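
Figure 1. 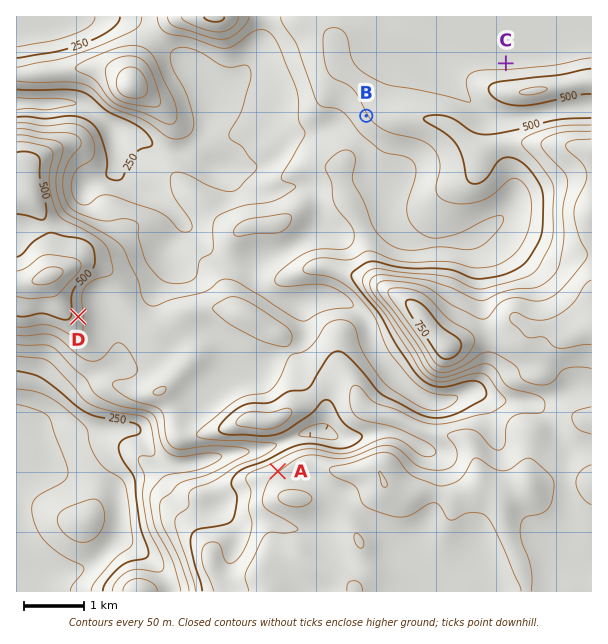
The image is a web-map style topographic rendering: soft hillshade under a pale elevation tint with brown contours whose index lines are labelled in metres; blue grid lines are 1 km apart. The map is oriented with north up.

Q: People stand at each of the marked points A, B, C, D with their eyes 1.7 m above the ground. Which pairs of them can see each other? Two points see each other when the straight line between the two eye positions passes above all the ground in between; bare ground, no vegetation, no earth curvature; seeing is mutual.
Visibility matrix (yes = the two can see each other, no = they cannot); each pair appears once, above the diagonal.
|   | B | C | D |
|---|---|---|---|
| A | yes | no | yes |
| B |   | no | yes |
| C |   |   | no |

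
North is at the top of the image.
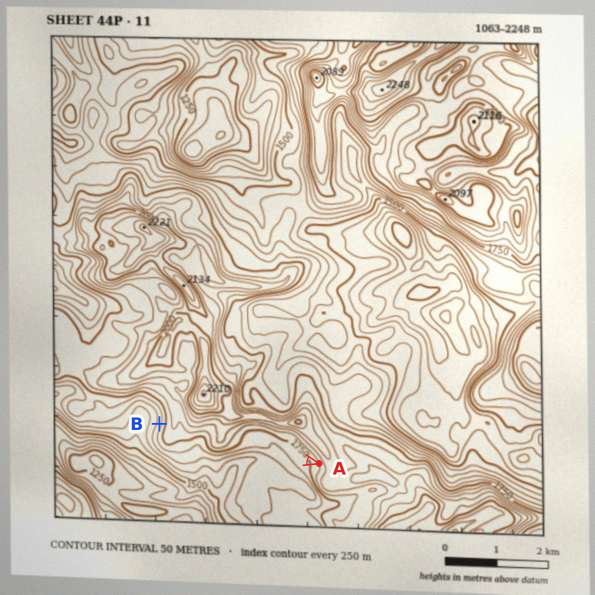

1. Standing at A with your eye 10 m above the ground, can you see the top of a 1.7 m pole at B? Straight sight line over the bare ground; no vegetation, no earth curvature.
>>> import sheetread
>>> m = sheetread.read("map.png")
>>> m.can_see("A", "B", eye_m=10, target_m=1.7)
False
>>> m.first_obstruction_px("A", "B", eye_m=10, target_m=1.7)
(240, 444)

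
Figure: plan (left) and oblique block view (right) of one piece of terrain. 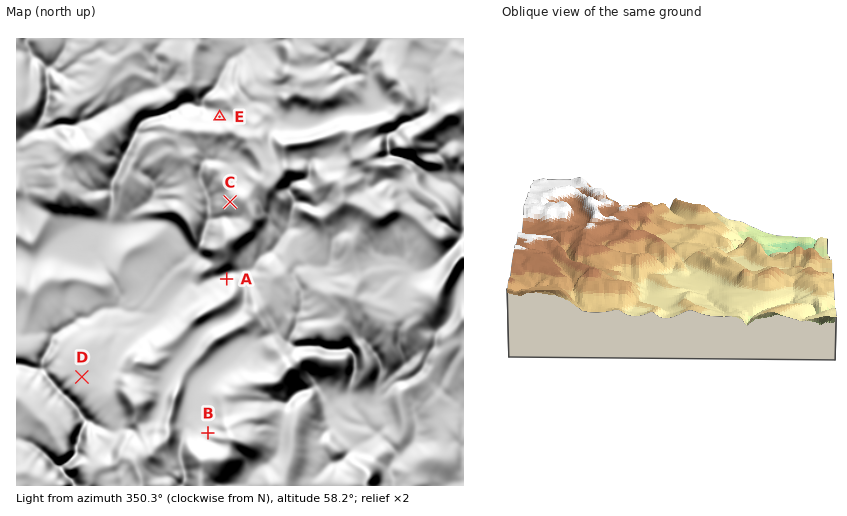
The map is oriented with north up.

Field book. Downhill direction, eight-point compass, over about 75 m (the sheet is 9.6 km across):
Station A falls NW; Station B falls NW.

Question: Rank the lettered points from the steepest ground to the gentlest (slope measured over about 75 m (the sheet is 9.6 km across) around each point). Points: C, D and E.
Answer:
C E D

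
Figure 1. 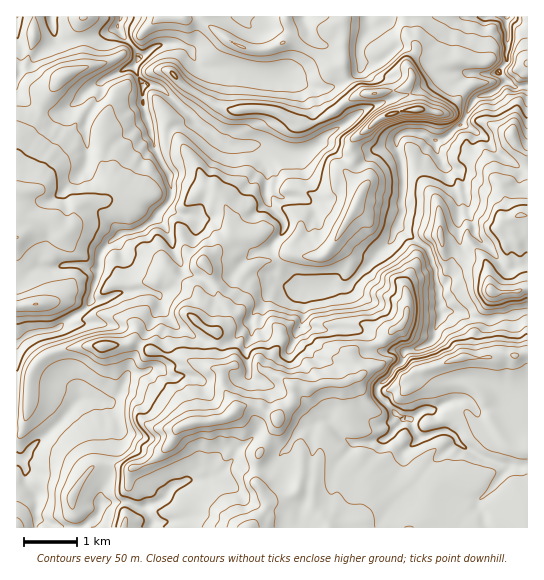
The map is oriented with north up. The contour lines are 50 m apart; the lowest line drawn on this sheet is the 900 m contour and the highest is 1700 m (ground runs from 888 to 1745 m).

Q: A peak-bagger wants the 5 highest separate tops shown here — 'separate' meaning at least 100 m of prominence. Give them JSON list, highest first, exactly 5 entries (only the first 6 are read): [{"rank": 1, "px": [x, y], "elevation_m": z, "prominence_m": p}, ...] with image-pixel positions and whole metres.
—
[{"rank": 1, "px": [233, 413], "elevation_m": 1745, "prominence_m": 857}, {"rank": 2, "px": [461, 358], "elevation_m": 1667, "prominence_m": 133}, {"rank": 3, "px": [491, 291], "elevation_m": 1629, "prominence_m": 234}, {"rank": 4, "px": [417, 110], "elevation_m": 1529, "prominence_m": 235}, {"rank": 5, "px": [35, 305], "elevation_m": 1401, "prominence_m": 184}]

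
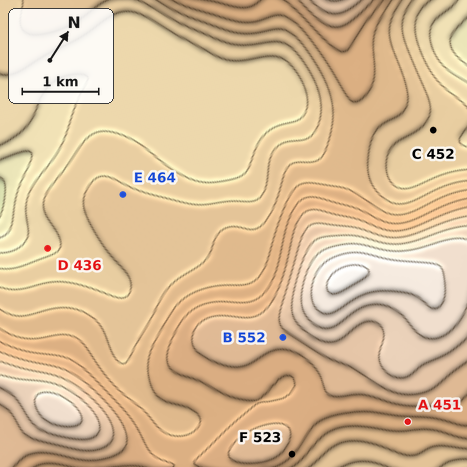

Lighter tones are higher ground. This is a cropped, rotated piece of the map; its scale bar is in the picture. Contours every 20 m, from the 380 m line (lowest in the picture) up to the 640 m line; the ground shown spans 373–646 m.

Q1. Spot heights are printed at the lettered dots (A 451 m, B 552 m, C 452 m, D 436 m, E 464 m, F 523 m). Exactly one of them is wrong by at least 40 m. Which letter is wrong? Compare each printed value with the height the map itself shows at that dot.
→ A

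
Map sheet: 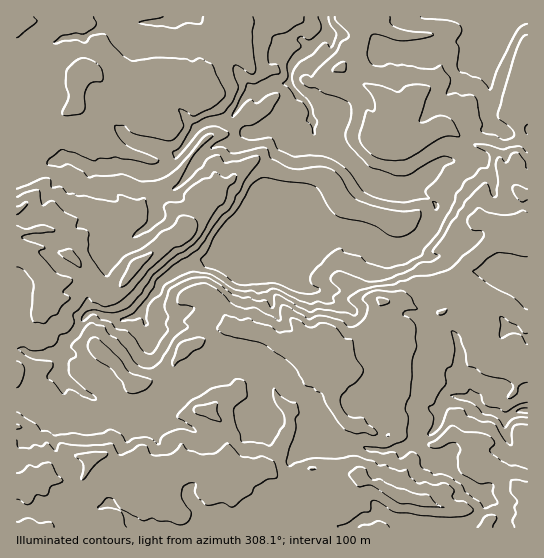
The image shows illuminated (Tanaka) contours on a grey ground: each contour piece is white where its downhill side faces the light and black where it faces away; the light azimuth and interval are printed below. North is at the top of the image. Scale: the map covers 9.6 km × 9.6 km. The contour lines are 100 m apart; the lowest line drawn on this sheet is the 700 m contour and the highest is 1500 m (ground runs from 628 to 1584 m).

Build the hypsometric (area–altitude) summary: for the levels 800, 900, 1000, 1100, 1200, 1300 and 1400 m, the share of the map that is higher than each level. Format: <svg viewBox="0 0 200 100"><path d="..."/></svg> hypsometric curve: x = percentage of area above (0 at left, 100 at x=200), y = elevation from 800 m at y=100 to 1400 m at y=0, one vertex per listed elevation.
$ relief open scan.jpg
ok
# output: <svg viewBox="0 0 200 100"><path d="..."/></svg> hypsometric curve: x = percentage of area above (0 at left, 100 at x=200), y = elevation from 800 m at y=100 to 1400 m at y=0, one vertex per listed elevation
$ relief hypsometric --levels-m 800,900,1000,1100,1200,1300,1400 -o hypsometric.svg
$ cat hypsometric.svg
<svg viewBox="0 0 200 100"><path d="M183 100l-27-17-22-16-31-17-27-17-38-16-24-17"/></svg>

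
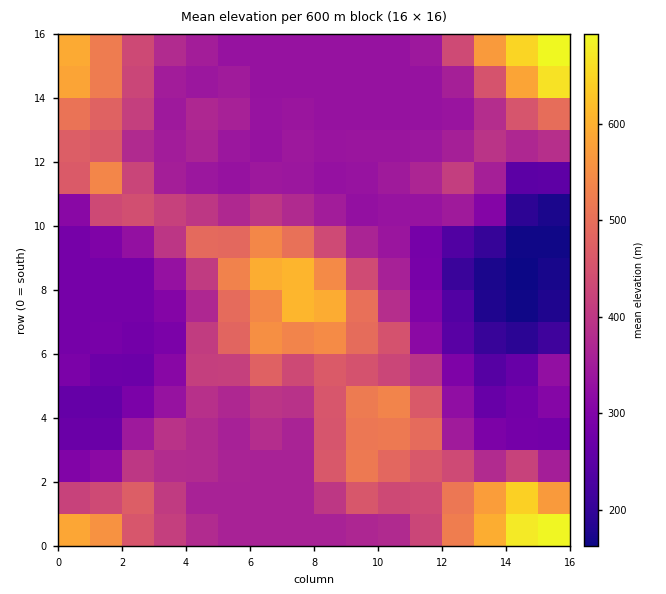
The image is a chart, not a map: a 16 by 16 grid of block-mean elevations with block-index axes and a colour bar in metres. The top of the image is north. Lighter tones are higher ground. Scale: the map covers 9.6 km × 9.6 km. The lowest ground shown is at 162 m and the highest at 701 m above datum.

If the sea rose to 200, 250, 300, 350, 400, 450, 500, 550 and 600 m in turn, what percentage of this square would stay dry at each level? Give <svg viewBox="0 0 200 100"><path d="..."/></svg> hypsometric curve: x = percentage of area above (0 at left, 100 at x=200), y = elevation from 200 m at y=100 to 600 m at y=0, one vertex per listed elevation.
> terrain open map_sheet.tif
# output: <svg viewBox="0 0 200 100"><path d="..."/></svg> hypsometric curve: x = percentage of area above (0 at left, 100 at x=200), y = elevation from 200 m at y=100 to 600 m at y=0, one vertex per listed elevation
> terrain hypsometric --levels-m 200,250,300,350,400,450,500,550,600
<svg viewBox="0 0 200 100"><path d="M190 100l-5-12-26-13-46-13-41-12-22-12-19-13-13-13-9-12"/></svg>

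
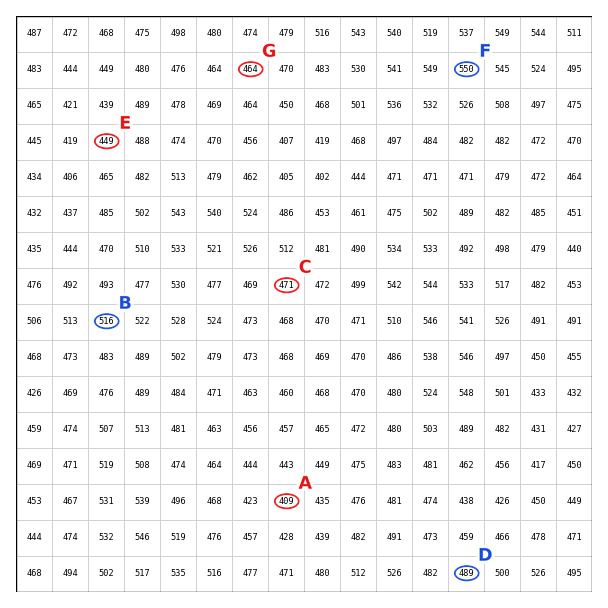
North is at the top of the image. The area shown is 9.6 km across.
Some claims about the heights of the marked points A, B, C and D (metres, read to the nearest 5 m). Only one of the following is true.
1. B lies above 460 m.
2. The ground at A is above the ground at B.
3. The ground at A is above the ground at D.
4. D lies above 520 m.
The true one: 1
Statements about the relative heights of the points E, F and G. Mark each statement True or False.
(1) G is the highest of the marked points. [False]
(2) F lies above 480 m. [True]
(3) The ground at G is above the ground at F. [False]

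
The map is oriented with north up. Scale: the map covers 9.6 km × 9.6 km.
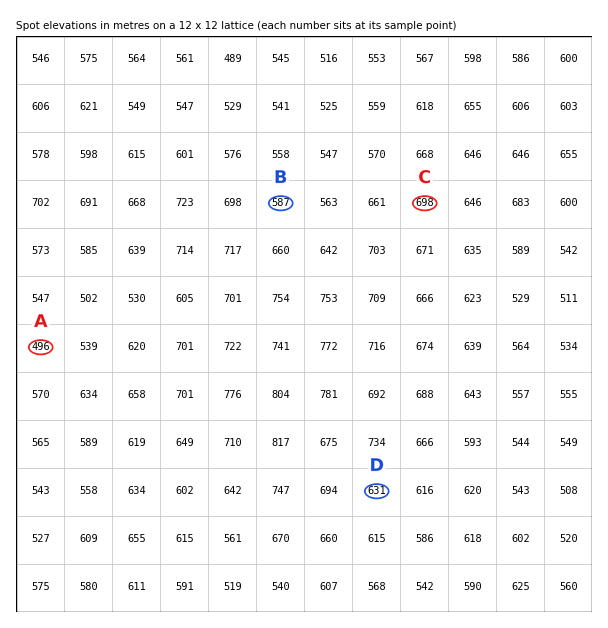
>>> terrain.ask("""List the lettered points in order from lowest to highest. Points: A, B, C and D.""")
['A', 'B', 'D', 'C']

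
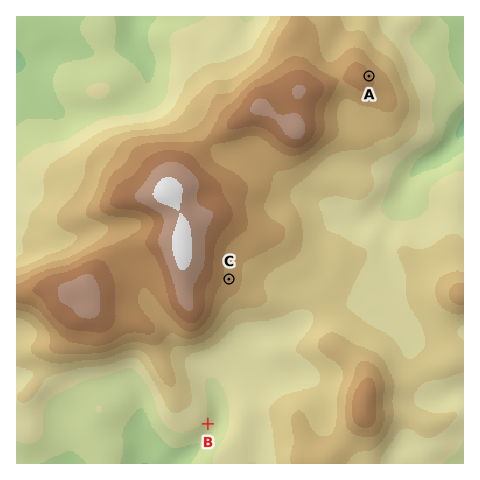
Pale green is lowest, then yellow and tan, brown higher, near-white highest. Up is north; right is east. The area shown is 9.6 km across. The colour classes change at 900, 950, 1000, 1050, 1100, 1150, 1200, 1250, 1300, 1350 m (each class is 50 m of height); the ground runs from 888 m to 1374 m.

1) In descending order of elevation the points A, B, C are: A C B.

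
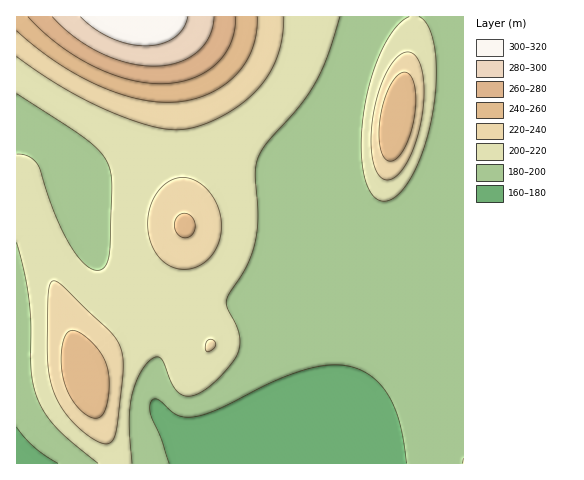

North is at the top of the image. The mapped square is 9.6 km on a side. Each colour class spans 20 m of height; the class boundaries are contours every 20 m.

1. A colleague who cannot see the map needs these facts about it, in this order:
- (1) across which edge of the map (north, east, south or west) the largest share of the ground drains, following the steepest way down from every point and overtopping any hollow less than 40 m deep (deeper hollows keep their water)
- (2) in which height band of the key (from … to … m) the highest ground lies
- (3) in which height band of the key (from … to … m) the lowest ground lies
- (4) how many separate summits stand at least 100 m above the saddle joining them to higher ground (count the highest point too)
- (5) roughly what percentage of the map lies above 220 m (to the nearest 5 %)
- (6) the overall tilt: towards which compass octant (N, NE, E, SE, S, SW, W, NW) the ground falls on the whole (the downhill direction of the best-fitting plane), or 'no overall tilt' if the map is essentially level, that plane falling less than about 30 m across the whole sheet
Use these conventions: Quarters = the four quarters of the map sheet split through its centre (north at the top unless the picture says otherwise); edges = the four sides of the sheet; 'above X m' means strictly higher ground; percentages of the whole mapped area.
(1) Most of the ground drains across the southern edge.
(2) Between 300 and 320 m: that is the band holding the highest ground.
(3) The lowest point is somewhere between 160 and 180 m.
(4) Counting only tops that stand 100 m proud, the map has 1 summit.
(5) Ground above 220 m makes up about 20 % of the sheet.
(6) On the whole the ground falls towards the south-east.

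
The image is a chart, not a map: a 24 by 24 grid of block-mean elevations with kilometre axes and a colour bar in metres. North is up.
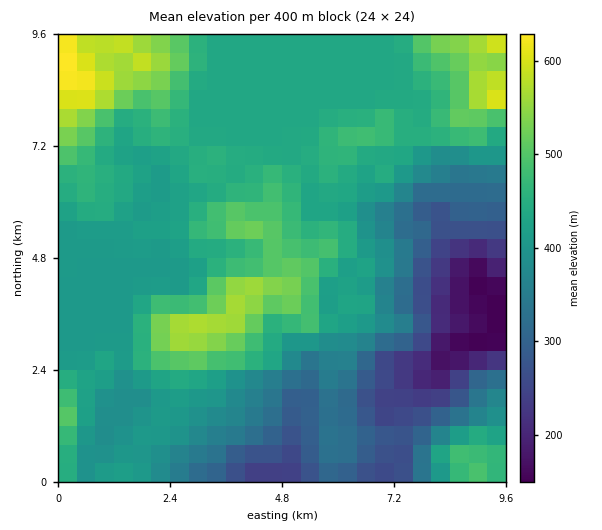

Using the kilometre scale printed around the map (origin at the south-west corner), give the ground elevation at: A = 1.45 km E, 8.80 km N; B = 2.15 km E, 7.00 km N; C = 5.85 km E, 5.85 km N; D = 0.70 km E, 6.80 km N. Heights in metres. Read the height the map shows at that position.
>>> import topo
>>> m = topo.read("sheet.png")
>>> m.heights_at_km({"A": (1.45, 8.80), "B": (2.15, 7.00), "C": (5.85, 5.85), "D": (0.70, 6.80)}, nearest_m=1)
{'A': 553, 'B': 423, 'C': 424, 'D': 463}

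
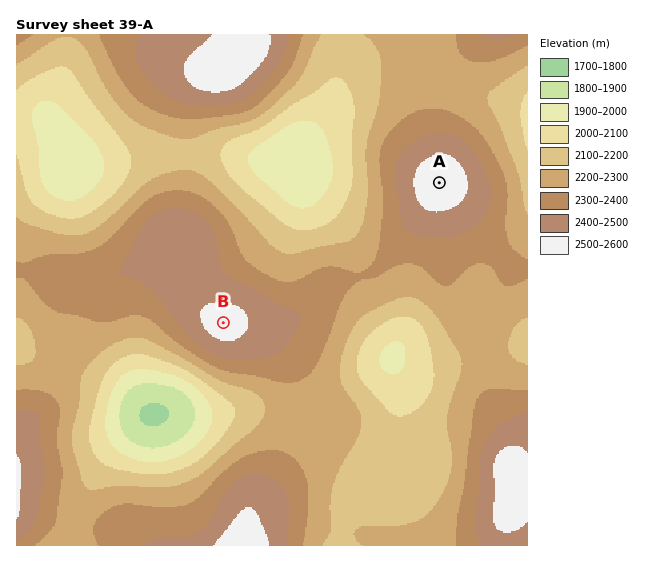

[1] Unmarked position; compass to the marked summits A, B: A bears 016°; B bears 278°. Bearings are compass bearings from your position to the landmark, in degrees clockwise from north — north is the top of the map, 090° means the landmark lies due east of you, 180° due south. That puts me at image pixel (392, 346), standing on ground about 1990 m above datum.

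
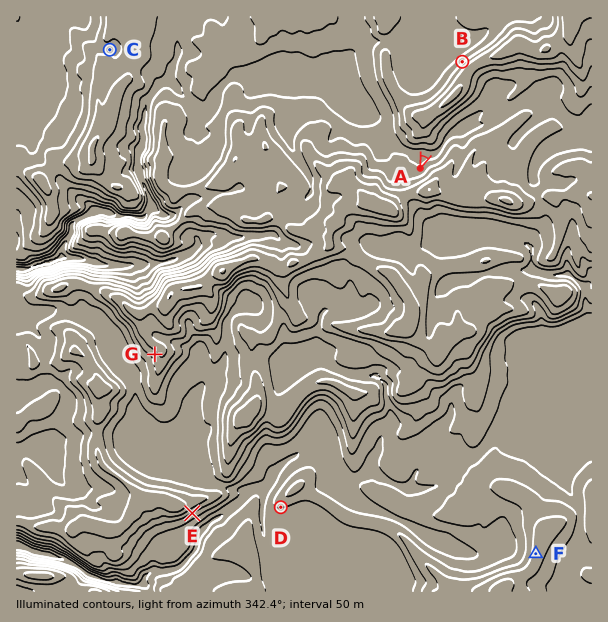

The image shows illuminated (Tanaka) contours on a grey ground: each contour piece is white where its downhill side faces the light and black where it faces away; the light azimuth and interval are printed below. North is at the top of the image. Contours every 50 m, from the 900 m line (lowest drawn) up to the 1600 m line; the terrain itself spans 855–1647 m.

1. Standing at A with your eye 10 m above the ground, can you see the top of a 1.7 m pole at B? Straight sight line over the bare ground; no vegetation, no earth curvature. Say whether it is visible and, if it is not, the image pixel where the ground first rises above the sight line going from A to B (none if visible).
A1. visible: false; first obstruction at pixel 429 146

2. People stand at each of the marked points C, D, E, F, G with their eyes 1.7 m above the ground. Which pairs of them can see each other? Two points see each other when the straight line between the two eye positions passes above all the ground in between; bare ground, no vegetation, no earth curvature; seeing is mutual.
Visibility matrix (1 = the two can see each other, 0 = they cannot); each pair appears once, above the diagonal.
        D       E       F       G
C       0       0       0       0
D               1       1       0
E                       1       0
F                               0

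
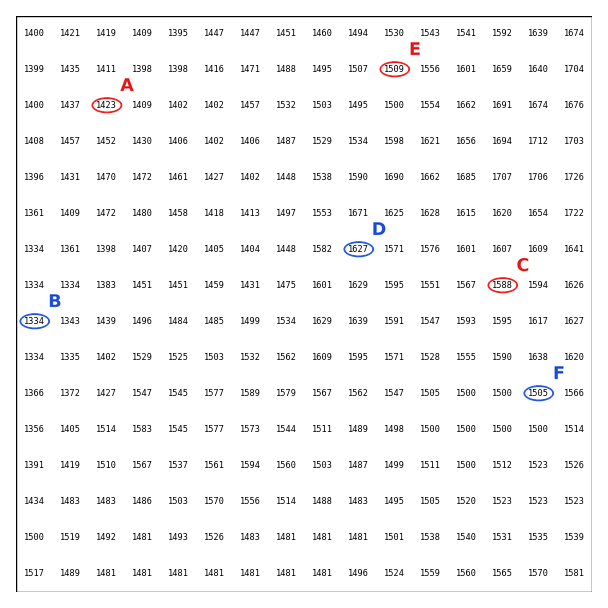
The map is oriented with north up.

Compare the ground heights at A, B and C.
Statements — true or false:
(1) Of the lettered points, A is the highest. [false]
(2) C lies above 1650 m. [false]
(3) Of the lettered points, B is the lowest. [true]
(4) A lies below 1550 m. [true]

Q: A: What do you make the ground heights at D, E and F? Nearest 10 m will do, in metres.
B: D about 1630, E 1510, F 1500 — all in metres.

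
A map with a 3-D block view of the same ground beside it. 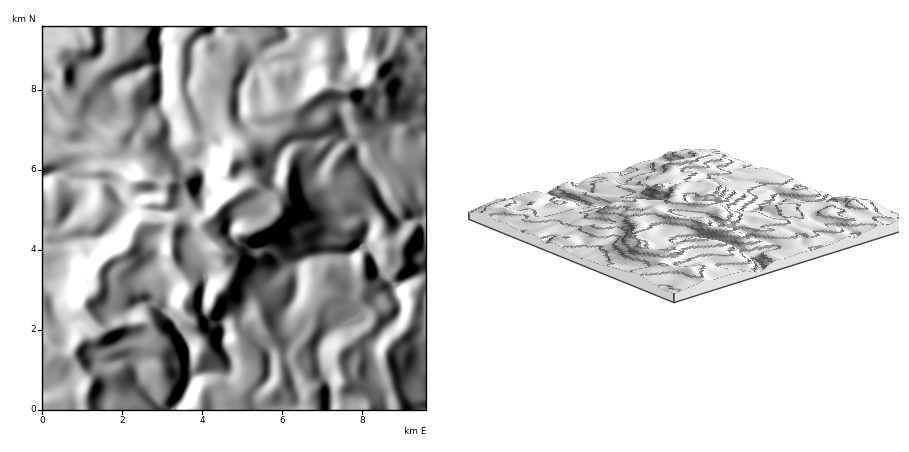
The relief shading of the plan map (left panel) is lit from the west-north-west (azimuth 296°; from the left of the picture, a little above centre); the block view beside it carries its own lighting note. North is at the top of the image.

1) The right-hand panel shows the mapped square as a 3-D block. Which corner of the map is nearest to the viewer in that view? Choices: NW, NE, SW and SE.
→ SW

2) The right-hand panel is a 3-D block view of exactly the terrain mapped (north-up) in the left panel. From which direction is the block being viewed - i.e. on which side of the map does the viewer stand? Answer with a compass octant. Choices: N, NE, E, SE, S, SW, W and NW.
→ SW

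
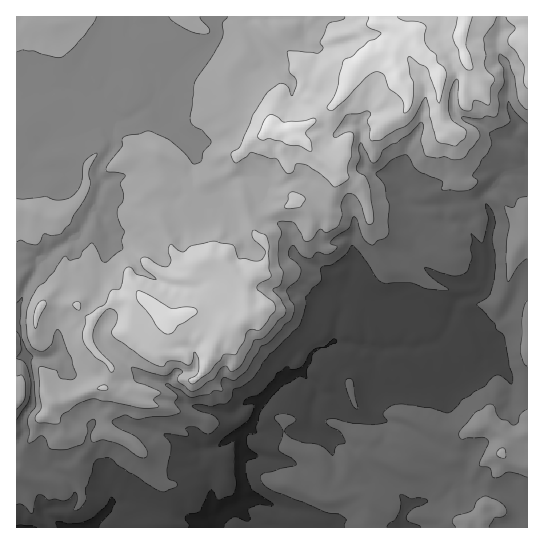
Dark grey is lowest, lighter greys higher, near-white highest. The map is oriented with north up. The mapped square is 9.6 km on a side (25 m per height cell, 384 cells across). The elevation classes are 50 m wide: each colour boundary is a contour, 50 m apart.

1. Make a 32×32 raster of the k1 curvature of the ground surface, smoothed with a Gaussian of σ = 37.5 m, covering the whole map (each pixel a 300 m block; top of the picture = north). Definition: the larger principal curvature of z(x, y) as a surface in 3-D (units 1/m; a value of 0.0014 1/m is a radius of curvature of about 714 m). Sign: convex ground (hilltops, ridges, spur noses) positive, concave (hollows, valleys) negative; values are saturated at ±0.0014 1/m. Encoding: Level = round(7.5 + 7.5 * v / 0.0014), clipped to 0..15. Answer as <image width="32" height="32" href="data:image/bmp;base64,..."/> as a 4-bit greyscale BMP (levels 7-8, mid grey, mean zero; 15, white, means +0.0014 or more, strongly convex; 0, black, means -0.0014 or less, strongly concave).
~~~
<image width="32" height="32" href="data:image/bmp;base64,Qk12AgAAAAAAAHYAAAAoAAAAIAAAACAAAAABAAQAAAAAAAACAAATCwAAEwsAABAAAAAAAAAAAAAAABEREQAiIiIAMzMzAERERABVVVUAZmZmAHd3dwCIiIgAmZmZAKqqqgC7u7sAzMzMAN3d3QDu7u4A////AK/dq6qsy5yrypiJmaqsy6m6q7mIipq4qoi9qJmIeY3Imrqnh6marazdqJmIh5iKeMmbp4ioibzbmIqpiqmIqavoibd8uJm7mqu6ybqZmo3p2Ly77pmqqsqph5upqZqY27/Xeol5ne6ruZuoibypzqru+2md79mqyqmJi4uod5x6/5v/3O7dzIiamamIiHiKqv+Ie7id/66piaqpiIiIeZqumZ6Yzf3ul4uamYmZiIh835nom5mZy7qImZmYiIiYfM942LmJiKvNiYqpmIiJmIuvm7yJmaqHvfyJiIh4mZurrqqay7mIh7uoiIiHeJqo6sqomK2cuInM2qmZmpqYh+m4uZi86Ku7rZupiLqYmpjJqpqoioyavH6J3cnHiIqJnYm5uYiLh5e8ud28yoipqouaqpmYmYeHurnNrNipmqm7mHmpiYiIeKernH6Yipir23iHuZiJipiXmYnfmHiayqqIiKuoiKiMh6l92NeJiZh4iIiaqaqIrbuo+Nr4m5yJu4h3iZiYh4fNzajc+ZrP+nuIiIiIh4iIjKrbib7Y+8vbiIiIiIiIiImmm8mX+fzvjoiIiIiIiIiIuZfJetn6va6HiIiIiIiJiIuZmouZ6vu+iIiIiIiHiJibmJuqi5vajIiIiIiIiIiauIq5mJiMmLuJmIiIiIiIm6qJirqJibqb"/>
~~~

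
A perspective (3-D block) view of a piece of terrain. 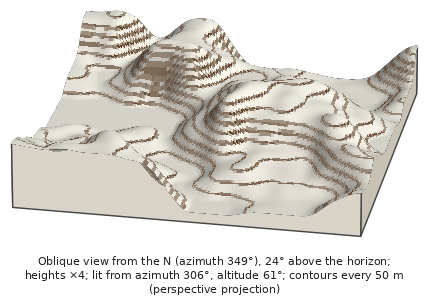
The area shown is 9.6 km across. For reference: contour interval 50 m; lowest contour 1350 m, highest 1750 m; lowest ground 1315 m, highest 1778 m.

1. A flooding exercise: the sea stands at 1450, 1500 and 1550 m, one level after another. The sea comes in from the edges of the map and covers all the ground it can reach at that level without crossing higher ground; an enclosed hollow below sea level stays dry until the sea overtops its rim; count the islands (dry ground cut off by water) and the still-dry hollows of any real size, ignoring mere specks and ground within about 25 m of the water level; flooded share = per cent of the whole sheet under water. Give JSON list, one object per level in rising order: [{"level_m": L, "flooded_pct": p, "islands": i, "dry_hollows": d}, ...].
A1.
[{"level_m": 1450, "flooded_pct": 44, "islands": 0, "dry_hollows": 0}, {"level_m": 1500, "flooded_pct": 56, "islands": 0, "dry_hollows": 0}, {"level_m": 1550, "flooded_pct": 66, "islands": 0, "dry_hollows": 0}]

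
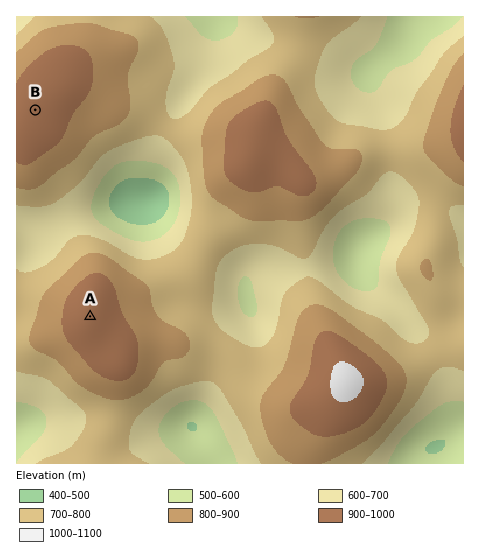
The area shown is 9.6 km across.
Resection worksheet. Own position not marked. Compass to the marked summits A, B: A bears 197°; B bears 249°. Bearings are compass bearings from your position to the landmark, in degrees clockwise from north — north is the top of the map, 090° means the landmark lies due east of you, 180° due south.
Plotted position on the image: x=169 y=59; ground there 710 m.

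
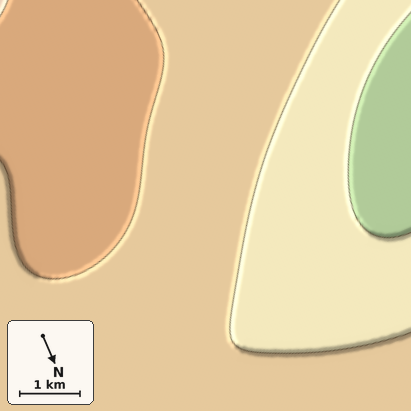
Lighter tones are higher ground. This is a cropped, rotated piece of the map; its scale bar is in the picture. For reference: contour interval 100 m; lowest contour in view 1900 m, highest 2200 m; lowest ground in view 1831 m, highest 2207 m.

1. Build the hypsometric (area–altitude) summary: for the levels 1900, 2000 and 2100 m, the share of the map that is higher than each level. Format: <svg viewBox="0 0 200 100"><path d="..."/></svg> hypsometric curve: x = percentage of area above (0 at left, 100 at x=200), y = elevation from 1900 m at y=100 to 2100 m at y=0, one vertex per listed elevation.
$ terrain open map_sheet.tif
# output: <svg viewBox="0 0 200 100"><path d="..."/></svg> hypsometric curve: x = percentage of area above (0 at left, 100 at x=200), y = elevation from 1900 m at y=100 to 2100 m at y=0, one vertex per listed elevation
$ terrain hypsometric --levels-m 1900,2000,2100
<svg viewBox="0 0 200 100"><path d="M187 100l-48-50-93-50"/></svg>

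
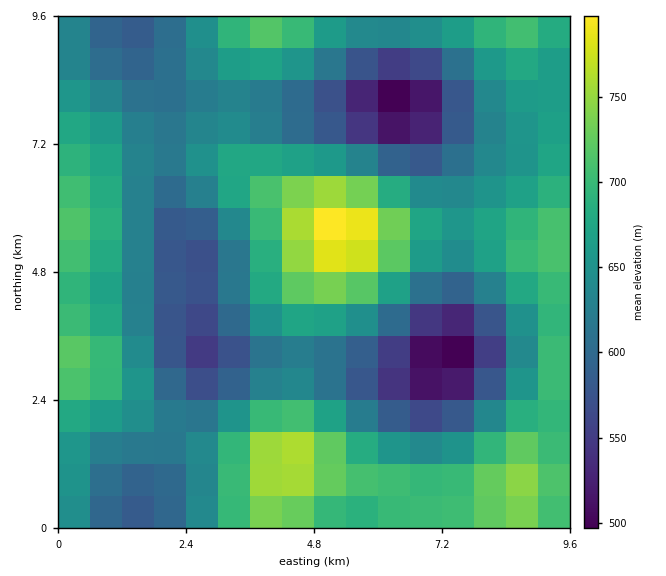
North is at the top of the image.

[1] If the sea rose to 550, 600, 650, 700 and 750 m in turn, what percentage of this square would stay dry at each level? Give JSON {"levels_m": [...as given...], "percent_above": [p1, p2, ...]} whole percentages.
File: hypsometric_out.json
{"levels_m": [550, 600, 650, 700, 750], "percent_above": [94, 78, 50, 21, 4]}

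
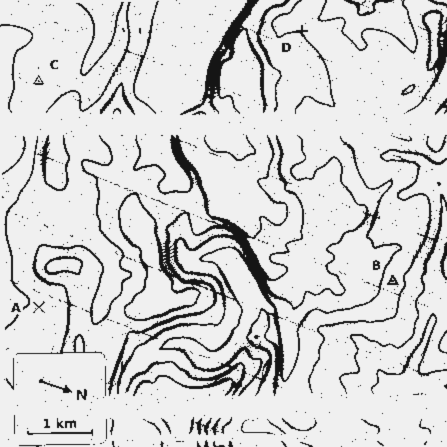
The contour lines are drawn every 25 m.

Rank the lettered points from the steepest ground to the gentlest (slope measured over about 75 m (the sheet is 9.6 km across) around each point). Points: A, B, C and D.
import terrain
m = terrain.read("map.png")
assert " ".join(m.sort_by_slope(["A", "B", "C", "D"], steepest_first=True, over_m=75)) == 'D B A C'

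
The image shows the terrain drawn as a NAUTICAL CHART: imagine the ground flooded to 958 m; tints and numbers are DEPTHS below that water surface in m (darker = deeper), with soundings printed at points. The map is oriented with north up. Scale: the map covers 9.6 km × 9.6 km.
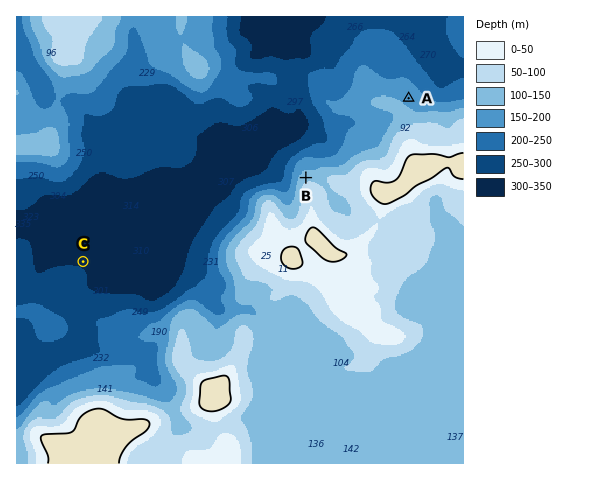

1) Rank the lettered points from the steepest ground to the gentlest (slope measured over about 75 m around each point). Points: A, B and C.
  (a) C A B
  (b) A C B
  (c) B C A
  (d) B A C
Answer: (d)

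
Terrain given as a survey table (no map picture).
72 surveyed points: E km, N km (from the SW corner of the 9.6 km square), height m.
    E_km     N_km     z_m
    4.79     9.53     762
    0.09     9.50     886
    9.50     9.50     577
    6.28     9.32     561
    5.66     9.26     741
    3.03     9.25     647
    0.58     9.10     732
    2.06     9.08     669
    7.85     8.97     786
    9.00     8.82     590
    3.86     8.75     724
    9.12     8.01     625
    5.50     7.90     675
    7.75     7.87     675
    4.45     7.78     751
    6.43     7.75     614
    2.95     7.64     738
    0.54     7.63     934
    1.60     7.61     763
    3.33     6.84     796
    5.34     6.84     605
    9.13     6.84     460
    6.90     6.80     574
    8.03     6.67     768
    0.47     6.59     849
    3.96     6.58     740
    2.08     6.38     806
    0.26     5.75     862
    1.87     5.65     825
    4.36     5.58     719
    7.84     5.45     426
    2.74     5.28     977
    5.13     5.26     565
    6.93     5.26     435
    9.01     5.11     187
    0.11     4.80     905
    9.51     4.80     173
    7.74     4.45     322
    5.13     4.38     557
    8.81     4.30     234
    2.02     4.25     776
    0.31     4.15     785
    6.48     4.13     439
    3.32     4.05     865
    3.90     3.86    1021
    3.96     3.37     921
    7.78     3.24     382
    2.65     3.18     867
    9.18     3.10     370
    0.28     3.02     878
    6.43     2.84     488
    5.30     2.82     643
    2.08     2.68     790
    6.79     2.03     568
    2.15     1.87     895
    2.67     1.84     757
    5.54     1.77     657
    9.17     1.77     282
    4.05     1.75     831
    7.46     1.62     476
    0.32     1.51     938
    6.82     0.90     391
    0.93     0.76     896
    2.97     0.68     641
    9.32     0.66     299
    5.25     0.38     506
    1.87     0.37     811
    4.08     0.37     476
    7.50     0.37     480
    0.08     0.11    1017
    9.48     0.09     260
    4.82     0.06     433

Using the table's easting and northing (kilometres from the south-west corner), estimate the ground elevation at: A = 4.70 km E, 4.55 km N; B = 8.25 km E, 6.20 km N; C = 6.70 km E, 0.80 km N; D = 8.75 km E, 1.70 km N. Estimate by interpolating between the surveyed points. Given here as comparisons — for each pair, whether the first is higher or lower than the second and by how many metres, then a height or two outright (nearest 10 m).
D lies lower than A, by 430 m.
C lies lower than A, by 340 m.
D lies lower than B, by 280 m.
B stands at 560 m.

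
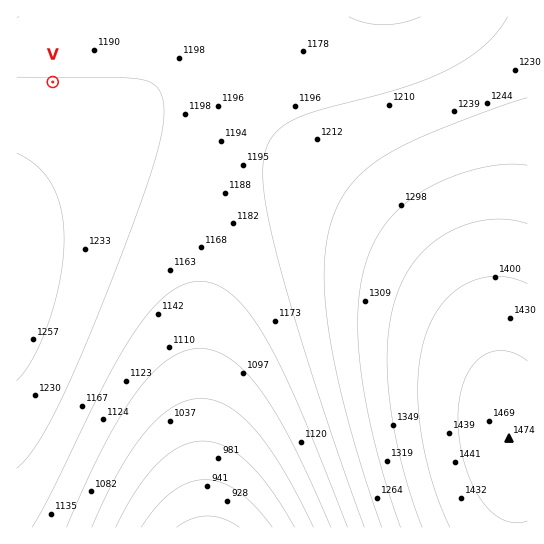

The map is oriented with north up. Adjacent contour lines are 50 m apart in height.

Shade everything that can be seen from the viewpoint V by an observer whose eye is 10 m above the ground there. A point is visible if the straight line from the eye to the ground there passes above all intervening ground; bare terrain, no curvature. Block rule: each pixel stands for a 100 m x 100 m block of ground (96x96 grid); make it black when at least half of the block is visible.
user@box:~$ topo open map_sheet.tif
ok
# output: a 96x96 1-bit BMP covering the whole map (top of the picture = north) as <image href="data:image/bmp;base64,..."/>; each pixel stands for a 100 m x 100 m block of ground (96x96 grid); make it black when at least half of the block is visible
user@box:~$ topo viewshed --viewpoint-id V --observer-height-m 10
<image width="96" height="96" href="data:image/bmp;base64,Qk2+BAAAAAAAAD4AAAAoAAAAYAAAAGAAAAABAAEAAAAAAIAEAAATCwAAEwsAAAIAAAAAAAAA////AAAAAAAAAAAAAAAAAAf/4AAAAAAAAAAAAAf/8AAAAAAAAAAAAAf/8AAAAAAAAAAAAA//8AAAAAAAAAAAAA//8AAAAAAAAAAAAB//8AAAAAAAAAAAAB//8AAAAAAAAAAAAB//+AAAAAAAAAAAAD//+AAAAAAAAAAAAD//+AAAAAAAAAAAAH//+AAAAAAAAAAAAH//+AAAAAAAAAAAAH///AAAAAAAAAAAAP///AAAAAAAAAAAAP///AAAAAAAAAAAAf///AAAAAAAAAAAAf///AAAAAAAAAAAAf///AAAAAAAAAAAA////AAAAAAAAAAAA////gAAAAAAAAAAA////gAAAAAAAAAAB////gAAAAAAAAAAB////gAAAAAAAAAAB////gAAAAAAAAAAD////gAAAAAAAAAAD////gAAAAAAAAAAH////wAAAAAAAAAAH////wAAAAAAAAAAH////wAAAAAAAAAAP////wAAAAAAAAAAP////wAAAAAAAAAAP////wAAAAAAAAAAf////wAAAAAAAAAAf////wAAAAAAAAAAf////wAAAAAAAAAA/////wAAAAAAAAAA/////4AAAAAAAAAA/////4AAAAAAAAAB/////4AAAAAAAAAB/////4AAAAAAAAAD/////4AAAAAAAAAD/////4AAAAAAAAAD/////4AAAAAAAAAH/////4AAAAAAAAAH/////4AAAAAAAAAH/////4AAAAAAAAAP/////4AAAAAAAAAP/////4AAAAAAAAAP/////4AAAAAAAAAf/////4AAAAAAAAAf/////8AAAAAAAAAf/////8AAAAAAAAA//////8AAAAAAAAA//////8AAAAAAAAB//////8AAAAAAAAB//////8AAAAAAAAB//////8AAAAAAAAD//////8AAAAAAAAD//////8AAAAAAAAH//////+AAAAAAAAH//////+AAAAAAAAP//////+AAAAAAAAP//////+AAAAAAAAf//////+AAAAAAAAf//////+DgAAAAAA////////D4AAAAAA////////D8AAAAAB////////D+AAAAAD////////j/AAAAAD////////j/AAAAAH////////j/gAAAAP////////z/wAAAAf////////z/4AAAA/////////7/8AAAB/////////7/+AAAH////////////gAAf////////////4AB//////////////AP/////////////////////////////////////////////////////////////////////////////////////////////////wAAH////////////AAAAH///////////AAAAAf/////////+AAAAAD/////////+AAAAAA/////////+AAAAAAP////////8AAAAAAD////////8AAAAAAB////////8AAAAAAAf///////8AAAAAAAP/9/////8AAAAAAAH/8/////8AAAAAAAD/8="/>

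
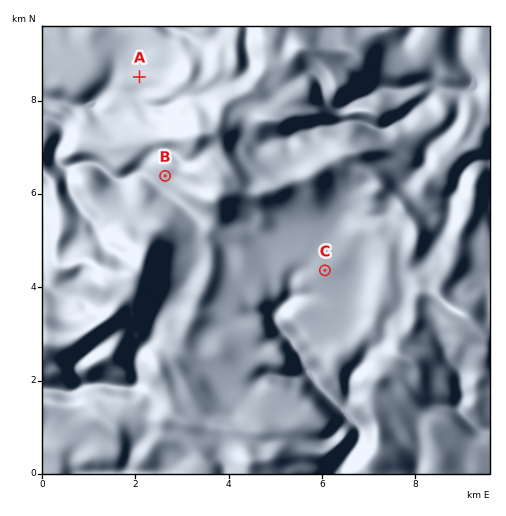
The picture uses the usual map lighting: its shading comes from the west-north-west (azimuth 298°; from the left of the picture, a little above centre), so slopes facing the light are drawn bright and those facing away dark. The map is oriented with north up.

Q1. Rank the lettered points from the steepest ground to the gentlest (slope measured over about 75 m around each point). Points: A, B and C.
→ B A C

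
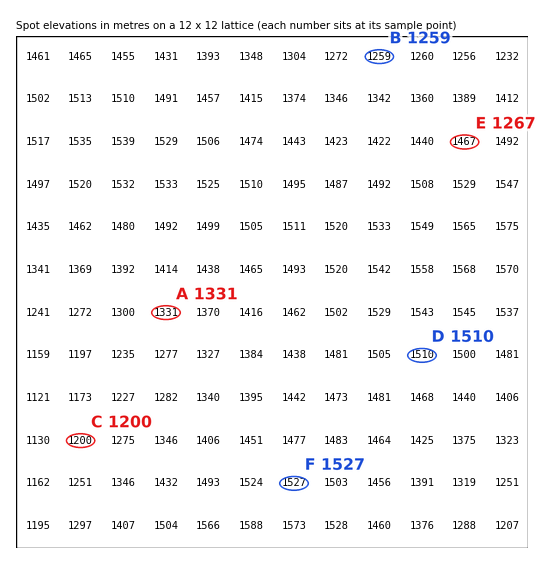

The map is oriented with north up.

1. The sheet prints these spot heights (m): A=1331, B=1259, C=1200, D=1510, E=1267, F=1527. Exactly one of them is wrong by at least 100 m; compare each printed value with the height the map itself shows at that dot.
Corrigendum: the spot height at E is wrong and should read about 1467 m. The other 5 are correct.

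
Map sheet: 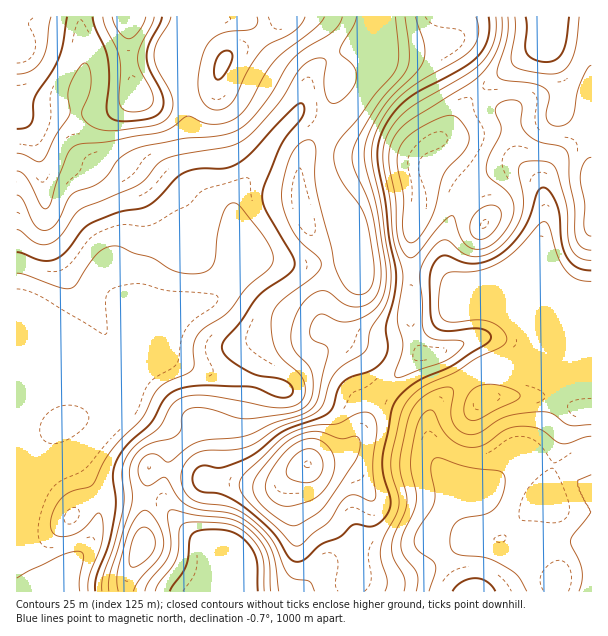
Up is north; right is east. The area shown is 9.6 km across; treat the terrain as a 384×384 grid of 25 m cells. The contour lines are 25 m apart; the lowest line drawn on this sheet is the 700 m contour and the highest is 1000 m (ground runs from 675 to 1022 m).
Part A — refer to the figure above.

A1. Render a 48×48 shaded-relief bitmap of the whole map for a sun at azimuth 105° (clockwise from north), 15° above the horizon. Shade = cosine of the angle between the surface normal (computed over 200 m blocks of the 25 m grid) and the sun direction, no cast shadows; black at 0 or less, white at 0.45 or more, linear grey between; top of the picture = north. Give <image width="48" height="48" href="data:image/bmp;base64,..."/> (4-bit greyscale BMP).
<image width="48" height="48" href="data:image/bmp;base64,Qk32BAAAAAAAAHYAAAAoAAAAMAAAADAAAAABAAQAAAAAAIAEAAATCwAAEwsAABAAAAAAAAAAAAAAABEREQAiIiIAMzMzAERERABVVVUAZmZmAHd3dwCIiIgAmZmZAKqqqgC7u7sAzMzMAN3d3QDu7u4A////AJqpZCJa3cupmYYjaIiImqvMy6mYh3eJq5qpdCFJzty5mYYjaZiImqu7uqmYiIiJqpmqljEmve26mYYiWamImry6qZmYiZiJqoiaqFEDne7KmYUiWbqZms3KmImZmZmJmYiJqnMCfO7LqXQzabupms7amIiJmZmZmYd4mpUSe9y6qWRFeru6ms7rmIiIiZmZqod3ipYzerqZqXVXmrzKmc7sqYiIiImaqoh3iZZEeZd5mHVnmrzLmb3suZmYh4iaqpiHiIZEeYZomGVniazbms3cqZmYiIiaqZiIiHVEeYVoh2VWeKzbq93bqZmZiIiamZmIiHUzaYZXh2U0Z5vLvN3bqZmZmIiZqYiZmHYyR4ZWh3UyRou6vO7bqYmamYiJqoiJmYdTNndnd3ZCJHmprN7bmImrqZiJqoiJmZh1RGeIiHZTI1eHm97sl3i8upiImoiImZmHVEaIiIh2QzVnic3slmeruqmIiZiIiZmYZEV4iZiIZCNXiazcp1aKuqqYiJmIiZmYdlV4iImZdSJHiJvduWZ4mqmZiJmZmZiZh2Z3iIiZhkNGd4m8y6h4mZmZmZmZmYiZmId3iIiIh2VWd2ebzMuZiZmZmZmZmYiZmYd3eIiId3d3d2Z4q83KmZmZmZmZmIiZmYh3d4iHZ4iHd2Z4iavMupmZmZmZiImZmZh3d3eHZniIdmZ5qHibupmZmZmYiJmZmZiHdmd3ZniYdUWLyoeJmZmZmZmIiZmZmZmIh2Z3ZmiZdCN83JiImZmZmZmImZmZmZmZiGZndmiphBFr7JmZmZmZmZiJmZmZmZmZmXZmZmiqhRFr3KmZmZmYmYiZqpmZmImZmZh2Z3iZlhFr26qqmZmHeImaqqmZmIiZqZiHZ3iZhhFry5m8ypl2aIiruqmZmYiZqpiHZ4mZhQBs2net7blkV3iru6mZmYiZqph2Z4qZhABb2nac7tpjRXesy6qZmZmZqph2Z5qZhABay3Z63utjNGecy6qpmZmZqYd2aKqZcwBJu5Z5vet0NGebu6qqqqmZmYdmeKqYYwFYu6h4rNt0RWebuqqqqqqZmZdmeKqHYxJoq6mIq7p1VXirqqqqq6qZmZh2aKmHUxNpqqqZqql1VYirqqqqqqqpmamGaKl2UhN5mqqqqqmGVpmrqqqqqqqqqqqXZ5l2QhN4maq6qZmHdpq7qpqqqqqqqru4Zol2QhNoiaqqqYiZiJqqqZmru7uZq7zKh3iGQhNWeJqqqYiJmZqqmHeKvMuYm8zcqHiYUhJFZ5qqmHeJqZqqmHZorNuXmrzMuXeZdCJFVomqmHd5qqqqmHVXrNt3irzMyoeKlzI0VWeZmYiJqqq7qXVXvMl2iru8y4eKqWM0VVVniZmaqqu7qXVozbl1eru8y5iJqYZFZlREaJmru6q8uXZp3al1aau7zLmZmYdWd2UyNXisy5q8uXZq7rmGaJqrzMuqmYdWeIZCFGiczJq7uWVq38mYd4iJvMu7qYZWiIdSE1ebzJmruGVp3+uZh3d4rMzMuYZWiZhjE1ebzA=="/>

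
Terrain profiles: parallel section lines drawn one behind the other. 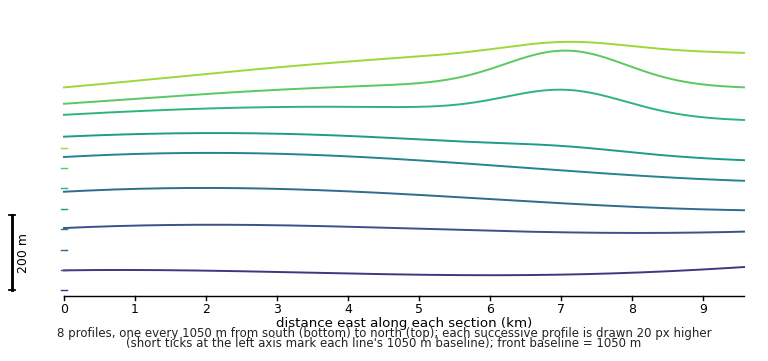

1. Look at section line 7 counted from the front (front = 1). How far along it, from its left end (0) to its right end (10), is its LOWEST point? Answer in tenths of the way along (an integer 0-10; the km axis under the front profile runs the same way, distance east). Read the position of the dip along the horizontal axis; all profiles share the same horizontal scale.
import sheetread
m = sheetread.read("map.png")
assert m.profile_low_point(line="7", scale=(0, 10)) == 0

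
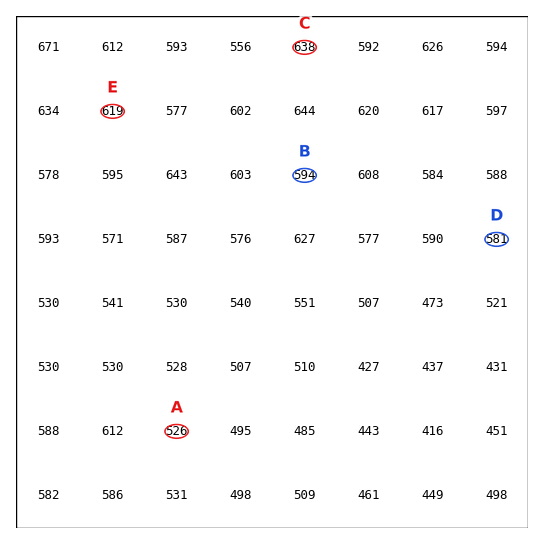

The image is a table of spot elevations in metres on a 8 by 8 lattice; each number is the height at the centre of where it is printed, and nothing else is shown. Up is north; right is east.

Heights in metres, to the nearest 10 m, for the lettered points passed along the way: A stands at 530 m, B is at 590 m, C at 640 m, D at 580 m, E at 620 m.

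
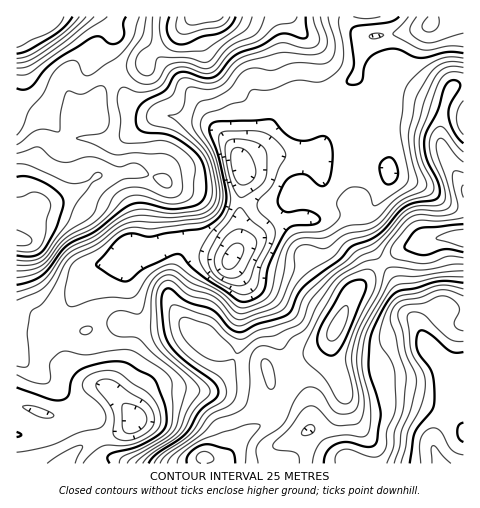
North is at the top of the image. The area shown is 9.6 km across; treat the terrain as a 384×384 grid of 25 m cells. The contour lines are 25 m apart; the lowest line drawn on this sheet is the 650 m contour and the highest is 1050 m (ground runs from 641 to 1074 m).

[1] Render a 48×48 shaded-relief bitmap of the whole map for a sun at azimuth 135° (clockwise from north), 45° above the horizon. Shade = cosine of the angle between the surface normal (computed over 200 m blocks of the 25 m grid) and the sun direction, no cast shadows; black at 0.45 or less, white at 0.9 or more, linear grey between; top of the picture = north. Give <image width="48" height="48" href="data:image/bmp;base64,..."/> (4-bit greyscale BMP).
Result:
<image width="48" height="48" href="data:image/bmp;base64,Qk32BAAAAAAAAHYAAAAoAAAAMAAAADAAAAABAAQAAAAAAIAEAAATCwAAEwsAABAAAAAAAAAAAAAAABEREQAiIiIAMzMzAERERABVVVUAZmZmAHd3dwCIiIgAmZmZAKqqqgC7u7sAzMzMAN3d3QDu7u4A////AKqqqXVnUyEBI1aIiqqYiJq7uqqrzLqpmaqqupdmZCEAASR4iaupiImruqqrzLqYiaqqq6mIdTIAAAJXeKu7qYibu6q7vLuoiJiJmqqqqGQyERJGd4m7u5iJqqu7vMupiIiIiJmquodUQyNGd3iau7mJqru7zMupiIiZmYiaqph2VUM0ZniJq7qYm7uqvMupiJmZqpiJmpmHZlREVniJmqqYmruqq7upmZqqqpmZmZmHd3ZlZneJmqqYirupq7upmZqpqqqqmZmId4iHd3eJmZmYmrqpqqupmKqZmru6qZmYiImZh3eJmZmYmrqZqqqpiKqZmau7qZmZiJmZmHeJmYiZmruZmpmZmaqZmaqrqpmYiJmZmGZ4iIiJq8upqqmYmaqZmZqqqpmIiImZmGVnd3eJvMypqqqZmpmZmZmZmph3eIiJh1VmZmZovdy6q7qZmpmZiIiZiZhmZ4iIhkRVVVVXrN3KqqqYiZmZmHiIiIdlZ3d4h0NERVRFi97cuqmYiKqZmId3d3dVZ3d4h1M0RFVEac3uy7qZiLuqqYh3d3ZVd3Znd1REREVUWKze3My6mczLqZiId3VFeHZmZ2VVRERERpvN3M3cuszdypiIiHUzZ3dmZmZVVVRDNHm8y83cy8zu26mIiHZDV4iIdlVVZmZDI1ebu7zMy83v/bqZmIdlV5mql1VFVndkM0V5qqvMu8zv/tzLqYiHaJq7qGVERXh2RERWiaq7u7vO/+7dypmZiJq8uodURFd2VEQzV4maqpms7u7u7Lq7qqq8uph2VVVlVUMhJWd3d4iazM3u7cu8zMzNypmId2ZmVmUxAlZVVYiau7vN7cu7zd3e25iImZiHd4dSATRURYiZqqqszMu7vMze24eIiZmYiJl0ESNFVoiJmaqru7uqu7vNyoZniZmIiImGMiNFVXiIiJmru7qZq6q8ynZmeImHeIiYZEVVVXd4iIiaqqqZmqq8unZmZ4iIeImZdmZmZneIiHeIiJmIiaq7uod2d4iIiJmZh2Znd3iIiHd3d3iIiZmruph3eIiIiJmZh2VniGeIiHeIh2d3iIibu5iIiIiIiJmZh1VoiFaIiIiJmHdmd4iau6mYiZmYiJmZhlRXmWZ4iZmaqYdmeImqu6qZiZqZiJmYhlRXmXd4iJmaqqmHiaq6qqqpiJmZiZmYhlRXmnd4iIiZqqqpmau6qqqpiIiZiZmYh2VXq3d3iIiaqqu7qqq7qpmqmIiIiJmYh2VXq3d3iIiJqqvMuqq7upmqqZmIiImYh2VWm3dneId4qZrMy6q8y6maqqmZmIiZh3VFeWZmeJh3iYm83LvN3LqaqqmqqoiJmHZEVkREV5h3d3mrzLrN3cuqqqqqupiImHZERTMjRXiHdmeau7q93dy6qqu7uph3iHZURFQiJGeIdVaIm7q83d3Lqqu7uph3eHdVVXZCEkZ4hlVniru83czMuqq7qqmIiIdmZ4h1MiRnh2VmeKu83Mu7uqqqqruqqqmHeIiHUyNWd2VWZ5vM3cu7u7qqqqu7u7qHiA=="/>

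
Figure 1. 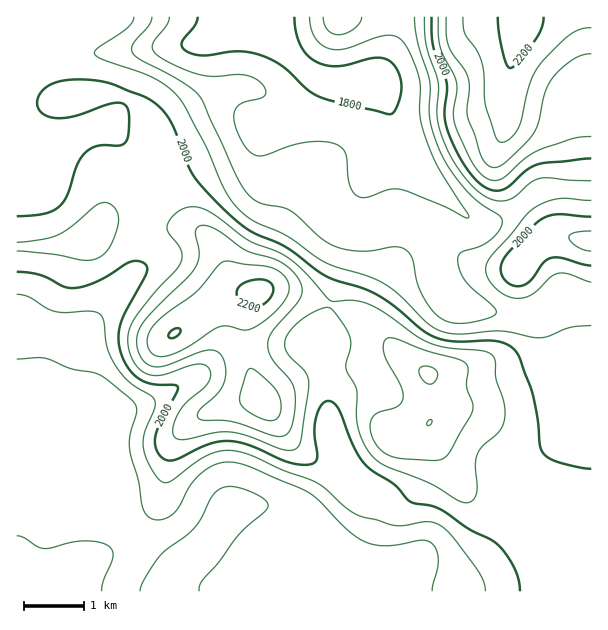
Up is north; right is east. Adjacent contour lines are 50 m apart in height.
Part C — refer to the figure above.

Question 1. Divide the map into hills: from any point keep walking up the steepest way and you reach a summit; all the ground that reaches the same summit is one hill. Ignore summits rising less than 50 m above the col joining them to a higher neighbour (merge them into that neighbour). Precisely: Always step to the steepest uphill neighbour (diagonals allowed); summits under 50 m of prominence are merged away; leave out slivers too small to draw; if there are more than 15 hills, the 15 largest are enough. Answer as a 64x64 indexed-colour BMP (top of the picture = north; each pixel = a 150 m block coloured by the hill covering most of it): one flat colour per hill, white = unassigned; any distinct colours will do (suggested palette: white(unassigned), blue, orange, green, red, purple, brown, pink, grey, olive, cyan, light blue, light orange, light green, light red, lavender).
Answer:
<image width="64" height="64" href="data:image/bmp;base64,Qk12CAAAAAAAAHYAAAAoAAAAQAAAAEAAAAABAAQAAAAAAAAIAAATCwAAEwsAABAAAAAAAAAA////ALR3HwAOf/8ALKAsACgn1gC9Z5QAS1aMAMJ34wB/f38AIr28AM++FwDox64AeLv/AIrfmACWmP8A1bDFACIiIiIiIiIiIiIiIiIiIiIiIiMzMRERERERERERERERIiIiIiIiIiIiIiIiIiIiIiIiIzMzEREREREREREREREiIiIiIiIiIiEiIiIiIiIiIiIhMzMxETMxERERERERESIiIiIiIiIiEREiIiIiIiIiIhEzMzMzMzMxERERERERIiIiIiIiIiERERIiIiIiIiIiERMzMzMzMzMREREREREiIiIiIiIiERERESIiIiIiIiEREzMzMzMzMzERERERESIiIiIiIiEREREREiIiIiIiERETMzMzMzMzMRERERERIiIiIiIiERERERESIiIiIiEREREzMzMzMzMzEREREREiIiIiIiEREREREREiIiIiERERETMzMzMzMzMRERERESIiIiIiEREREREREREiIRERERERMzMzMzMzMxERERERIiIiIiEREREREREREREREREREREzMzMzMzMzEREREREiIiIiEREREREREREREREREREREzMzMzMzMzMRERERESIiIiEREREREREREREREREREREzMzMzMzMzMzERERERIiIiEREREREREREREREREREREzMzMzMzMzMzMREREREiIiIREREREREREREREREREREzMzMzMzMzMzMzMRERESIiIRERERERERERERERERERETMzMzMzMzMzMzMzERERIiIhERERERERERERERERERETMzMzMzMzMzMzMzMzEREiIiERERERERERERERERERERMzMzMzMzMzMzMzMzMxESIiEREREREREREREREREREREzMzMzMzMzMzMzMzMxERIiIRERERERERERERERERERETMzMzMzMzMzMzMzMzEREiIRERERERERERERERERERERMzMzMzMzMzMzMzMzMRESIhEREREREREREREREREREREzMzMzMzMzMzMzMzMxERIiEREREREREREREREREREREzMzMzMzMzMzMzMzMzEREiERERERERERERERERERERETMzMzMzMzMzMzMzMzMxESIRERERERERERERERERERERMzMzMzMzMzMzMzMzMzERIhEREREREREREREREREREREzMzMzMzMzMzMzMzMzMREiERERERERERERERERERERETMzMzMzMzMzMzMzMzMzESIRERERERERERERERERERERMzMzMzMzMzMzMzMzMzMRIREREREREREREREREREREREzMzMzMzMzMzMzMzMzMxEhERERERERERERERERERERETMzMzMzMzMzMzMzMzMxERERERERERERERERERERERERMzMzMzMzMzMzMzMzMzERERERERERERERERERERERERETMzMzMzMzMzNERERDERERERERERERERERERERERERERMzMzMzMzMzREREREQRRBEREREREREREREREREREREREzMzMzMzMzREREREREREERERERERERERERERERERERERMzMzMzMzREREREREREQREREREREREREREREREREREREzMzMzMzNERERERERERBERERERERERERERERERERERETMzMzMzNEREREREREREEREREREREREREREREREREREREzMzMzM0REREREREREQRERERERERERERERERERERERETMzMzM0RERERERERERBERERERERERERERERERERERERMzMzMzREREREREREREEREREREREREREREREREREREREzMzMzNEREREREREREQRERERERERERERERERERERERETMzMzM0REIiJERERERBEREREREREREREREREREREREREzMzMzNEIiIiJEREREERERERERERERERERERERERERETMzMzM0IiIiIiREREQRERERERERERERERERERERERERMzMzMzIiIiIiIkRERBERERERERERERERERERERERERETMzMzIiIiIiIiIiIiERERERERERERERERERERERERERMzMzIiIiIiIiIiIiIRERERERERERERERERERERERERETMzIiIiIiIiIiIiIhEREREREREREREREREREREREREREzMiIiIiIiIiIiIiERERERERERERERERERERERERERERMiIiIiIiIiIiIiIREREREREREREREREREREREREREREiIiIiIiIiIiIiIhERERERERERERERERERERERERERESIiIiIiIiIiIiIiERERERERERERERERERERERERERERIiIiIiIiIiIiIiIREREREREREREREREREREREREREREiIiIiIiIiIiIiIhEREREREREREREREREREREREREREiIiIiIiIiIiIiIiERERERERERERERERERERERERERESIiIiIiIiIiIiIiIREREREREREREREREREREREREREiIiIiIiIiIiIiIiIhEREREREREREREREREREREVVVUiIiIiIiIiIiIiIiIiEREREREREREREREREREREVVVVVVSIiIiIiIiIiIiIiIREREREREREREREREREREVVVVVVVIiIiIiIiIiIiIiIhEREREREREREREREREREVVVVVVVVSIiIiIiIiIiIiIiERERERERERERERERERERVVVVVVVVIiIiIiIiIiIiIiIRERERERERERERERERERFVVVVVVVUiIiIiIiIiIiIiIhEREREREREREREREREREVVVVVVVVSIiIiIiIiIiIiIi"/>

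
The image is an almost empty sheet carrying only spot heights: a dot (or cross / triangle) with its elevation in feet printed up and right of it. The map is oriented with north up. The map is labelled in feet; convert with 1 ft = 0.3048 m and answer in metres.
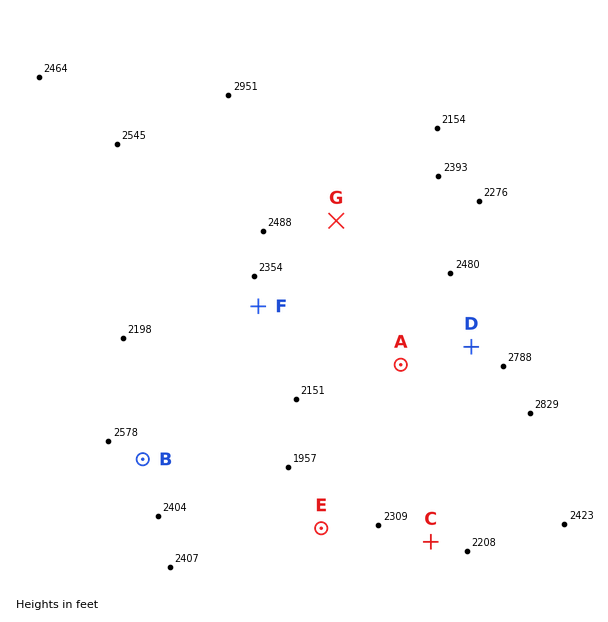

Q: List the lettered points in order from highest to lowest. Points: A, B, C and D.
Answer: D B A C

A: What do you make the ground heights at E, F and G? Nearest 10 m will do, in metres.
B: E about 690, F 720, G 770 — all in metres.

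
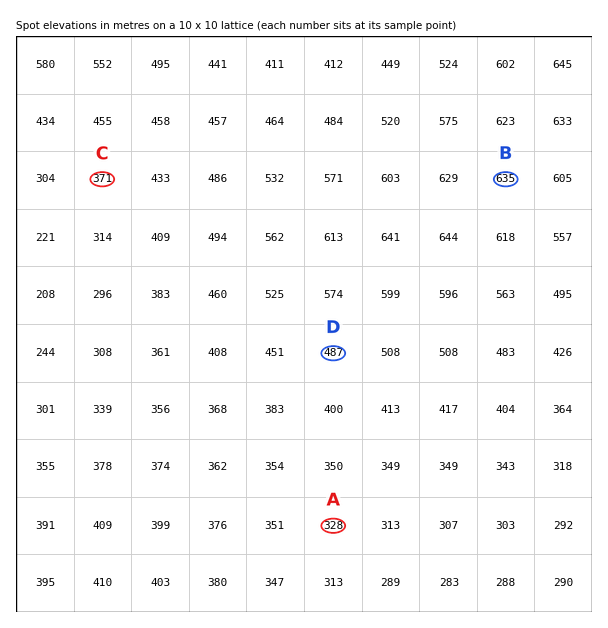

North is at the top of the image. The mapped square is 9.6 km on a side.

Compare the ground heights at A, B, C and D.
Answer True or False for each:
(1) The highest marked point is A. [False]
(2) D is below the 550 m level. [True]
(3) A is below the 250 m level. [False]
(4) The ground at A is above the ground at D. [False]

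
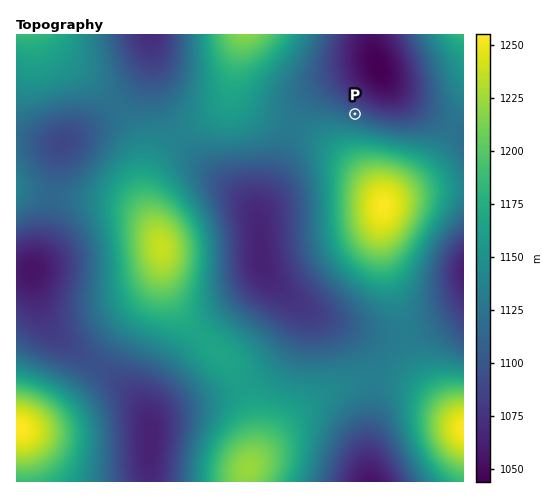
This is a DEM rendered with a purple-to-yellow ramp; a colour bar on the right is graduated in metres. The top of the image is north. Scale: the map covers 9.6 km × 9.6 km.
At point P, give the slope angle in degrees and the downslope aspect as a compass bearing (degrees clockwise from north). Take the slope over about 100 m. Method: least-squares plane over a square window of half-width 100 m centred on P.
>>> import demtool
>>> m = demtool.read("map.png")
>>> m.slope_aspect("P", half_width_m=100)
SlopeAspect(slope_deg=5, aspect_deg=24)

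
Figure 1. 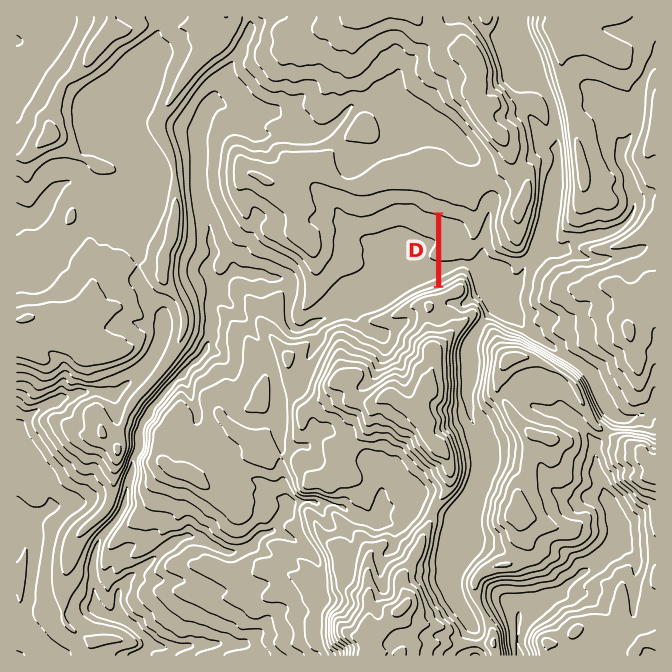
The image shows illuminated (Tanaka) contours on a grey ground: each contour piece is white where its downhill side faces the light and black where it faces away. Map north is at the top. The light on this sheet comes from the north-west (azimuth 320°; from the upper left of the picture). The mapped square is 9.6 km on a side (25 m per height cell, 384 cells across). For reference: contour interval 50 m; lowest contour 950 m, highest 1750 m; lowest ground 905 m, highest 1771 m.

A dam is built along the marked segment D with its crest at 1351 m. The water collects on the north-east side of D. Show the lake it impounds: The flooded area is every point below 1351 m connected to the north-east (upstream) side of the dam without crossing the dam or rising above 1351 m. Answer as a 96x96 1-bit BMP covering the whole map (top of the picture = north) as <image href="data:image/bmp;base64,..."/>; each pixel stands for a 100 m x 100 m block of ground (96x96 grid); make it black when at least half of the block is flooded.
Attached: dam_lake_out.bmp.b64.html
<image width="96" height="96" href="data:image/bmp;base64,Qk2+BAAAAAAAAD4AAAAoAAAAYAAAAGAAAAABAAEAAAAAAIAEAAATCwAAEwsAAAIAAAAAAAAA////AAAAAAAAAAAAAAAAAAAAAAAAAAAAAAAAAAAAAAAAAAAAAAAAAAAAAAAAAAAAAAAAAAAAAAAAAAAAAAAAAAAAAAAAAAAAAAAAAAAAAAAAAAAAAAAAAAAAAAAAAAAAAAAAAAAAAAAAAAAAAAAAAAAAAAAAAAAAAAAAAAAAAAAAAAAAAAAAAAAAAAAAAAAAAAAAAAAAAAAAAAAAAAAAAAAAAAAAAAAAAAAAAAAAAAAAAAAAAAAAAAAAAAAAAAAAAAAAAAAAAAAAAAAAAAAAAAAAAAAAAAAAAAAAAAAAAAAAAAAAAAAAAAAAAAAAAAAAAAAAAAAAAAAAAAAAAAAAAAAAAAAAAAAAAAAAAAAAAAAAAAAAAAAAAAAAAAAAAAAAAAAAAAAAAAAAAAAAAAAAAAAAAAAAAAAAAAAAAAAAAAAAAAAAAAAAAAAAAAAAAAAAAAAAAAAAAAAAAAAAAAAAAAAAAAAAAAAAAAAAAAAAAAAAAAAAAAAAAAAAAAAAAAAAAAAAAAAAAAAAAAAAAAAAAAAAAAAAAAAAAAAAAAAAAAAAAAAAAAAAAAAAAAAAAAAAAAAAAAAAAAAAAAAAAAAAAAAAAAAAAAAAAAAAAAAAAAAAAAAAAAAAAAAAAAAAAAAAAAAAAAAAAAAAAAAAAAAAAAAAAAAAAAAAAAAAAAAAAAAAAAAAAAAAAAAAAAAAAAAAAAAAAAAAAAAAAAAAAAAAAAAAAAAAAAAAAAAAAAAAAAAAAAAAAAAAAAABgAAAAAAAAAAAAAAHAAAAAAAAAAAAAAAeAAAAAAAAAAAAAAB8AAAAAAAAAAAAAAH8AAAAAAAAAAAAAAP8AAAAAAAAAAAAAAP4AAAAAAAAAAAAAAf4AAAAAAAAAAAAAA/4AAAAAAAAAAAAAA/8AAAAAAAAAAAAAI/8AAAAAAAAAAAAAP/8AAAAAAAAAAAAAP/+AAAAAAAAAAAAAP//AAAAAAAAAAAAAP+H4AAAAAAAAAAAAP8H4AAAAAAAAAAAAP8HgAAAAAAAAAAAAPYDgAAAAAAAAAAAAPIDgAAAAAAAAAAAAMIDwAAAAAAAAAAAAAADwAAAAAAAAAAAAAABwAAAAAAAAAAAAAABwAAAAAAAAAAAAAABwAAAAAAAAAAAAAABwAAAAAAAAAAAAAABwAAAAAAAAAAAAAAAwAAAAAAAAAAAAAAAwAAAAAAAAAAAAAAAwAAAAAAAAAAAAAAAwAAAAAAAAAAAAAAAwAAAAAAAAAAAAAAAAAAAAAAAAAAAAAAAAAAAAAAAAAAAAAAAAAAAAAAAAAAAAAAAAAAAAAAAAAAAAAAAAAAAAAAAAAAAAAAAAAAAAAAAAAAAAAAAAAAAAAAAAAAAAAAAAAAAAAAAAAAAAAAAAAAAAAAAAAAAAAAAAAAAAAAAAAAAAAAAAAAAAAAAAAAAAAAAAAAAAAAAAAAAAAAAAAAAAAAAAAAAAAAAAAAAAAAAAAAAAAAAAAAAAAAAAAAAAAAAAAAAAAAAAAAAAAAAAAAAAAAAAAAAAAAAAAAAAAAAAAAAAAAAAAA="/>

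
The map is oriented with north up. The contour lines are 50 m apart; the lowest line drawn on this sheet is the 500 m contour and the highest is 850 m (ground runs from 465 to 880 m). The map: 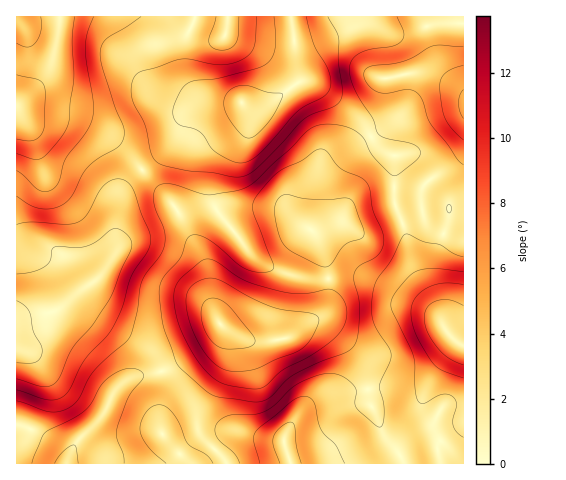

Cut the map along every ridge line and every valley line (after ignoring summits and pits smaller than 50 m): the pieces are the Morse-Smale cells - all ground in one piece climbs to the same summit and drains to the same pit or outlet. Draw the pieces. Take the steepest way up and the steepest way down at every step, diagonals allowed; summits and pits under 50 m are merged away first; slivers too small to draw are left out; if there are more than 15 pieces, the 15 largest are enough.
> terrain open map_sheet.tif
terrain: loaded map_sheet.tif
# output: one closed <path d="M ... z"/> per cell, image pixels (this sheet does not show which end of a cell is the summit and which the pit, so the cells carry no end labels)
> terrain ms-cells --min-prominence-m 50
<path d="M246 205l-16 0-10 3-7 5-14 16-1 16 9 25 4 32 10 25-3 8-10 10-35 22-11 4 1 26-3 23 2 14 5 6 23 24 36-1-1-3-25-25-3-10 1-19 22-32 5-11 2-28-4-9 12 8 17 8 18 0 17-4 21-14 12-2 15 10 25 25 5 11 5 35 15 34 11 12 8 15 59 0 1-118-6-3-14-15-10-26-20-32-11-46-4 0-28 10-9 0-20-10-23 7-7 0-32-23z"/><path d="M291 16l-230 0-10 50-7 12-15 16-13 10 0 4 6 6 12 5 37 0 16 4 25 15 29 31 3 0 26-23 7-9 7-18 11-11 9-3 34-3 12 5 10 0 18-9 22-17z"/><path d="M308 81l-10 1-27 20-11 5-10 0-12-5-34 3-9 3-11 11-7 18-7 9-28 23 34 39 23 41-1-17 5-9 17-15 10-3 47 2 11 6 24 18 7 0 23-7 20 10 9 0 31-11-8-22 1-44-7-3-12-9-19-29-35-28z"/><path d="M320 322l-12 2-21 14-17 4-18 0-27-13 2 6-2 28-5 11-22 32-1 19 3 10 27 29 176-1-7-14-11-12-15-34-5-35-5-11-25-25z"/><path d="M423 16l-132 1 9 64 12 1 15 10 33 27 19 29 16 9-1 44 9 21 11-3 8-5-1-21 3-8 32-22 8-9 0-63-24-25z"/><path d="M17 108l0 212 40-10 45-37 14-23 0-26 6-32 7-11 13-12-30-31-25-15-16-4-37 0-12-5z"/><path d="M143 170l-14 11-8 14-5 29 0 26-2 6-12 17-8 9-12 7-19 17 8-1 7 3 67 38 12 14 4 12 12-5 35-22 10-10 3-9-10-24-4-31-8-21-23-42z"/><path d="M71 305l-5 0-13 7-22 4-15 5 0 103 24 10 19 11 7 8 2 7 10-20 21-20 14-27 9-9 12-8 27-5-4-11-12-14-55-32z"/><path d="M161 372l-27 4-12 8-9 9-14 27-21 20-10 20-2-7-7-8-28-16-14-5-1 39 173 1-15-16-13-17-1-15 3-19z"/><path d="M463 155l-7 8-32 22-3 8 1 21-8 5-12 4 12 47 20 32 10 26 18 17 2-1z"/><path d="M60 16l-44 1 1 87 20-17 14-21 7-30z"/><path d="M463 16l-40 1 17 49 23 25z"/>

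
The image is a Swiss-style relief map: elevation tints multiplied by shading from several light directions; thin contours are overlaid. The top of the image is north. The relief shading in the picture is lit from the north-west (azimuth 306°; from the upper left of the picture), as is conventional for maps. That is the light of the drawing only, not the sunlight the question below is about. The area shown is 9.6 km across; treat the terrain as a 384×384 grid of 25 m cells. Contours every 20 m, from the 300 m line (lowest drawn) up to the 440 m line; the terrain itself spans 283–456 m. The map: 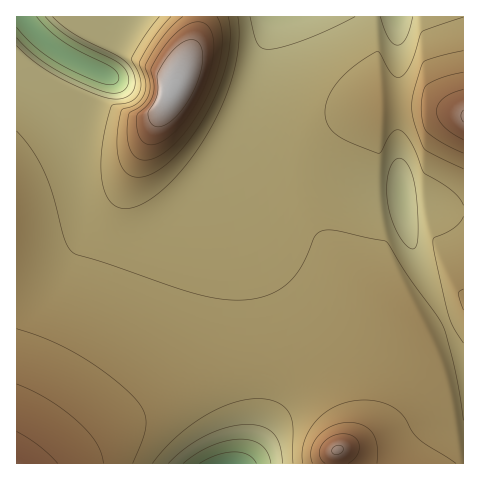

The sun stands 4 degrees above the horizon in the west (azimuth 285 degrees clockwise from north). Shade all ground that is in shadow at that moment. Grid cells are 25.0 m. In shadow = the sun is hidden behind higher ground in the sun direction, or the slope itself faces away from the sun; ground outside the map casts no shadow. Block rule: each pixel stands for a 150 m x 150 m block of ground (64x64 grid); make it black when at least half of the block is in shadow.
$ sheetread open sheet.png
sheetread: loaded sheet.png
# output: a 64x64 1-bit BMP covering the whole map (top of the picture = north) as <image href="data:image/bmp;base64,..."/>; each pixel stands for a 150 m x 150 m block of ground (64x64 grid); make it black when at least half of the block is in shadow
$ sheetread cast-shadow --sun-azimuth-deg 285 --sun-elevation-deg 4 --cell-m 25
<image width="64" height="64" href="data:image/bmp;base64,Qk0+AgAAAAAAAD4AAAAoAAAAQAAAAEAAAAABAAEAAAAAAAACAAATCwAAEwsAAAIAAAAAAAAA////AAAAAAAAAAfgAAAAAAAAAAAAAAAAAAAAAAAAAAAAAAAAAAAAAQAAAAAAAAABAAAAAAAAAAEAAAAAAAAAAQAAAAAAAAABAAAAAAAAAAEAAAAAAAAAAAAAAAAAAAACAAAAAAAAAAAAAAAAAAAAAAAAAAAAAAAAAAAAAAAAAAAAAAAAAAAAAAAAAAAAAAAAAAAAAAAAAAAAAAAAAAAAAAAAAAAAAAAAAAAAAAAAAAAAAAAAAAAAAAAAAAAAAAAAAAAAAAAAAAAAAAAAAAAAAAAAAAAAAAAAAAAAAAAAAAAAAAAAAAAAAAAAAAAAAAAAAAAAAAAAAAAAAAAAAAAAAAAAAAAAAAAAAAAAAAAAAAAAAAAAAAAAAAAAAAAAAAQAAAAAAAAABAAAAAAAAAAMAAAAAAAAAAwAAAAAAAAADAAAAAAAAAAMAAAAAAAAAAwAAAAAAAAADAAAAAAAAAAIAAAAB4AAAAgAAAAH4AAACAAAAAf4AAAAAAAAA/wAAAAAAAAD/gAAAAAAAAP/AAAAAAAAAf+AAAAAAAAB/4AAAAAAAAD/wAAAAAAAAP/AAAAAAAAAf+AAAAAAAAB/4AAAAAAAAD/gAAAAAAAAP+AAAAAAAAAf8AAAAHAAAB/wAAAA4AAAH+AAAADAAAAP4AAAAIAAAA/gAAAAAAAAB+AAAAAAAAAHgAAAAA=="/>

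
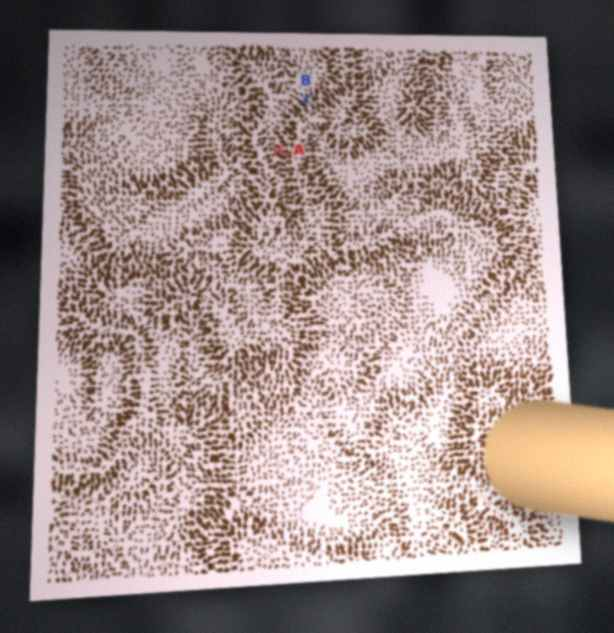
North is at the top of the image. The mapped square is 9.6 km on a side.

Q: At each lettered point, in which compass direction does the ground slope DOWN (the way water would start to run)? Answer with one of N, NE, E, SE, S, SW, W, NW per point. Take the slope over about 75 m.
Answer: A W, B NW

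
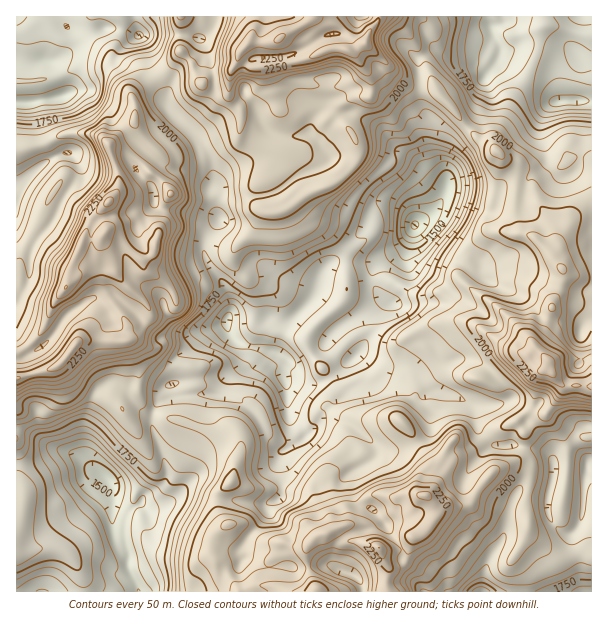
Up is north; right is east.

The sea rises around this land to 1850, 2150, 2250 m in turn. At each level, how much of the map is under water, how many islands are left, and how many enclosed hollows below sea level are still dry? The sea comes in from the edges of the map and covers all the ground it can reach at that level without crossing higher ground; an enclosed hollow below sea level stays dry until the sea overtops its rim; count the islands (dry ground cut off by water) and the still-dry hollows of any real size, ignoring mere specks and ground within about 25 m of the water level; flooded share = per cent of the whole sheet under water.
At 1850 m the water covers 19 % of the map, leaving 0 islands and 1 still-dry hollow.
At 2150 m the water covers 87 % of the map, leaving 1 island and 0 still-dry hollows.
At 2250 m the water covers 95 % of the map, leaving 3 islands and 0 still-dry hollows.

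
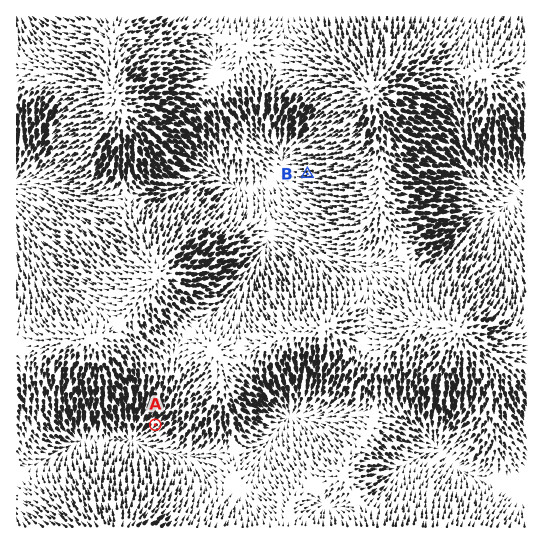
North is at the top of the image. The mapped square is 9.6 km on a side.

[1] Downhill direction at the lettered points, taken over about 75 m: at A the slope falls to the SW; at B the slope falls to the W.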